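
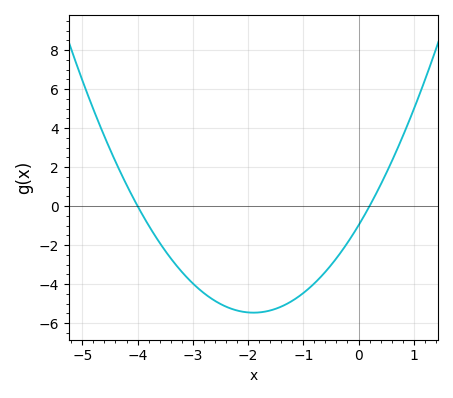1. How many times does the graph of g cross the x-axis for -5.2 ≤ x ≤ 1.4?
2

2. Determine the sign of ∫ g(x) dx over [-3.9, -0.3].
negative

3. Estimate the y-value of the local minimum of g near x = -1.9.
-5.4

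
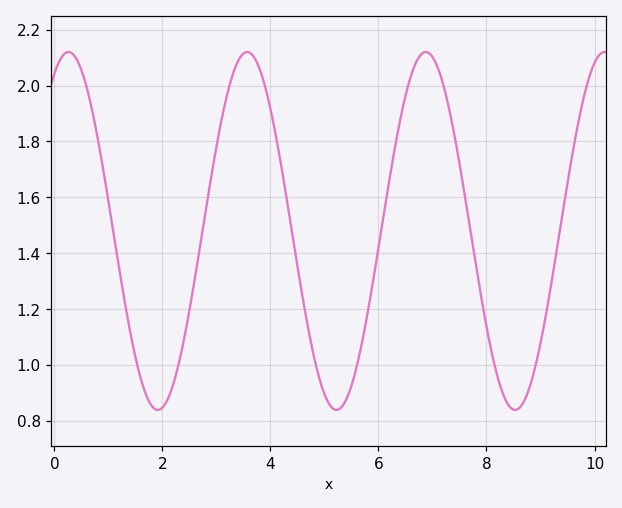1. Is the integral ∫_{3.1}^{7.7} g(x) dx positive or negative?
positive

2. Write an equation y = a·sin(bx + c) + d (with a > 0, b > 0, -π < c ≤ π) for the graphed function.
y = 0.64sin(1.9x + 1.07) + 1.48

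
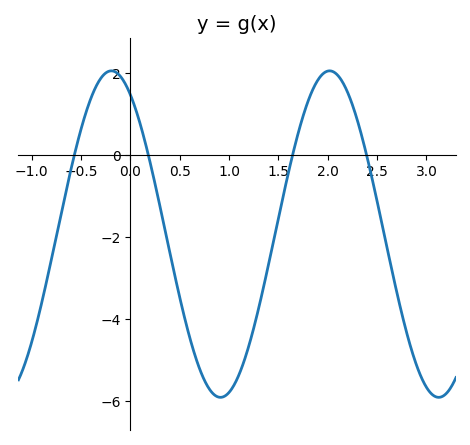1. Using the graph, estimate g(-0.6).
-0.309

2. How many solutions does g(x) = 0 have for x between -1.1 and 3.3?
4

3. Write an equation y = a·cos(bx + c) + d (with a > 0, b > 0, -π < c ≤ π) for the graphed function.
y = 3.98cos(2.84x + 0.55) - 1.92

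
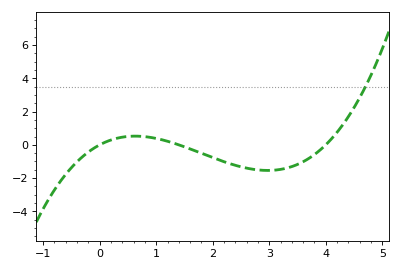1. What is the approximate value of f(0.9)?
0.446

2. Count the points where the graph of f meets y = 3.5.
1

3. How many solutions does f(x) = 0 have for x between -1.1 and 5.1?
3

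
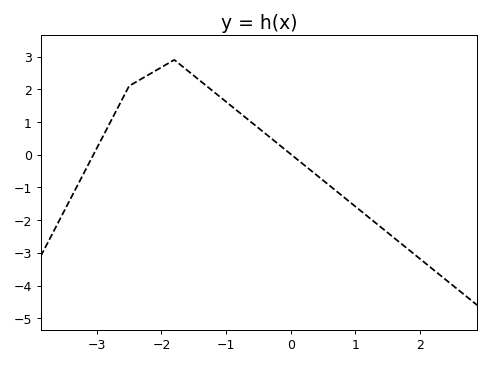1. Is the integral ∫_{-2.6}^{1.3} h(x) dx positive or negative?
positive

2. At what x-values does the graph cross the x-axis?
-3.05, 0.013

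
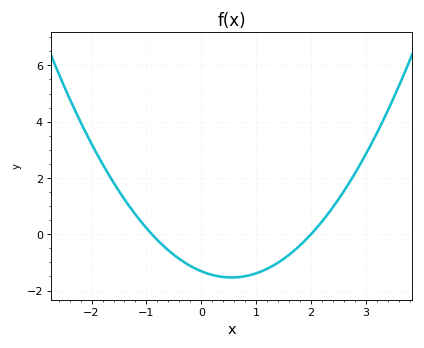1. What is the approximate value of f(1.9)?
-0.204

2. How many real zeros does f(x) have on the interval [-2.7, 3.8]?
2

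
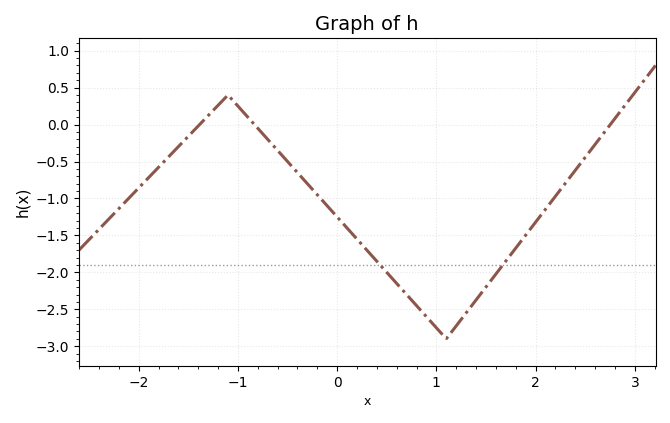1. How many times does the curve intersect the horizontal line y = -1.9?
2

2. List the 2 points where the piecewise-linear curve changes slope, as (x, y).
(-1.1, 0.4); (1.1, -2.9)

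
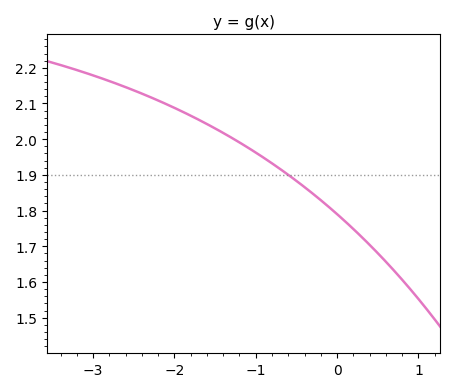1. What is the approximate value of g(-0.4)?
1.87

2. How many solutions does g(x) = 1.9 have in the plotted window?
1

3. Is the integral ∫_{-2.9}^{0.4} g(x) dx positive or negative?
positive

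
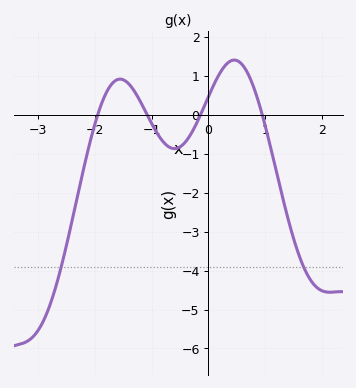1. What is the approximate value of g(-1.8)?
0.564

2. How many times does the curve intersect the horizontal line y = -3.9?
2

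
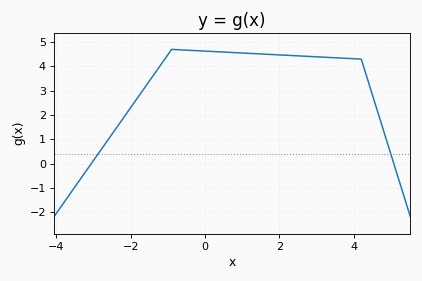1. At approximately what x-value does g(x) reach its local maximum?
-0.8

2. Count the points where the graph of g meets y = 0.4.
2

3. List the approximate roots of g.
-3, 5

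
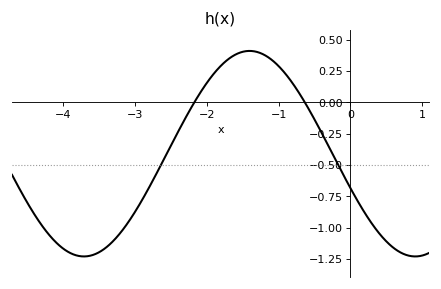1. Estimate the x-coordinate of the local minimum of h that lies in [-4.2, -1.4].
-3.71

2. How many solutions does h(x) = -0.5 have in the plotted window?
2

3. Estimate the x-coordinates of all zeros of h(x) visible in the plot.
-2.17, -0.635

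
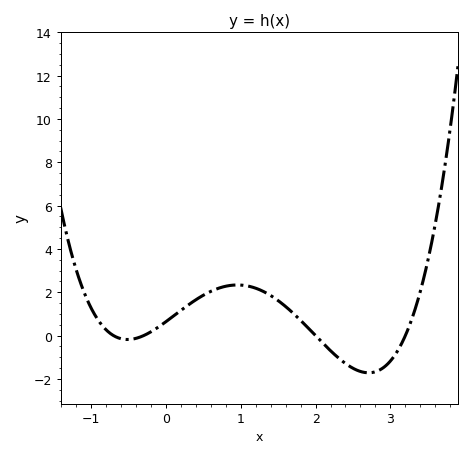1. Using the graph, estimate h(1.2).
2.19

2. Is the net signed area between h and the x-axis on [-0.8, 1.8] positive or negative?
positive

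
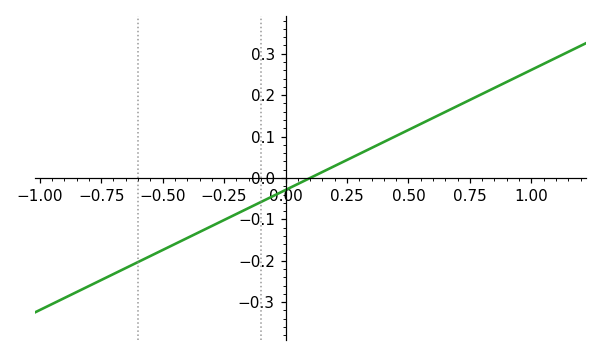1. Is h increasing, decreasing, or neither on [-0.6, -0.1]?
increasing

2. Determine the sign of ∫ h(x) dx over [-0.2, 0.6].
positive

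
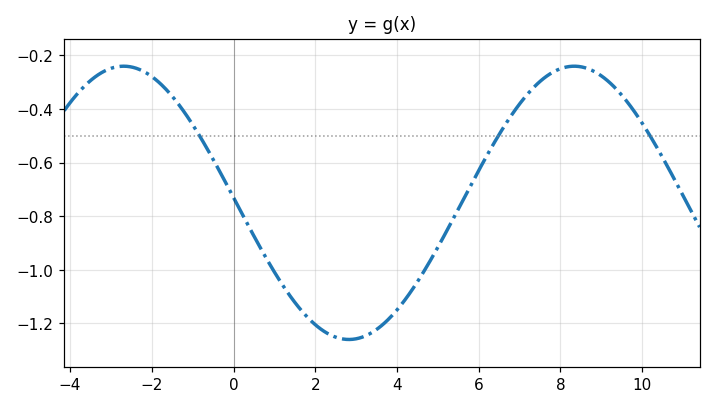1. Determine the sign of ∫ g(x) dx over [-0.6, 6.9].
negative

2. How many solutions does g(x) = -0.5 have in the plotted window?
3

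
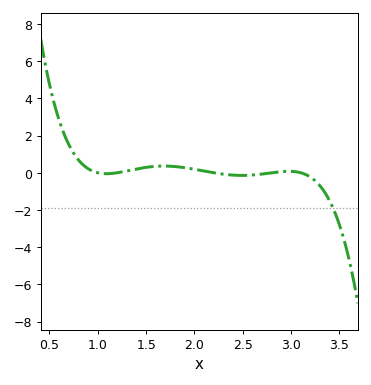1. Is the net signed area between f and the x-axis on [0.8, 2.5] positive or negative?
positive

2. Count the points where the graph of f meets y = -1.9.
1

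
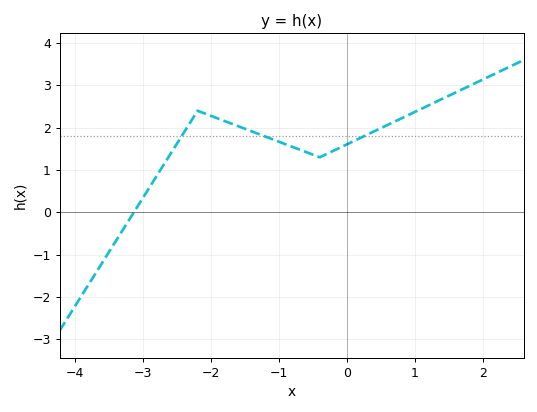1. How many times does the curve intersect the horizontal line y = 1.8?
3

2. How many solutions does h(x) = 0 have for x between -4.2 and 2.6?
1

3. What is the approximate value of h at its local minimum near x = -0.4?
1.3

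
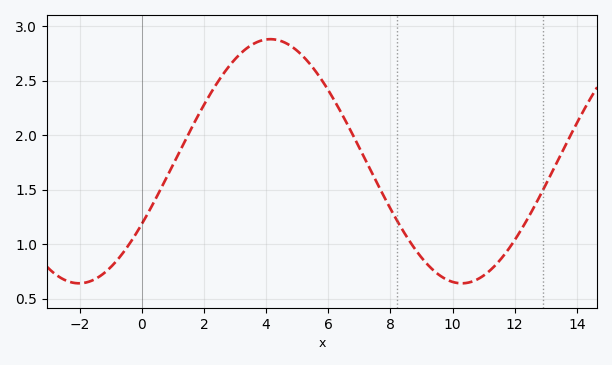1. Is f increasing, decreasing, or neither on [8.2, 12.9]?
neither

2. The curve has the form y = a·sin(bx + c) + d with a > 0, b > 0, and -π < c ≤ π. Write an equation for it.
y = 1.12sin(0.51x - 0.54) + 1.76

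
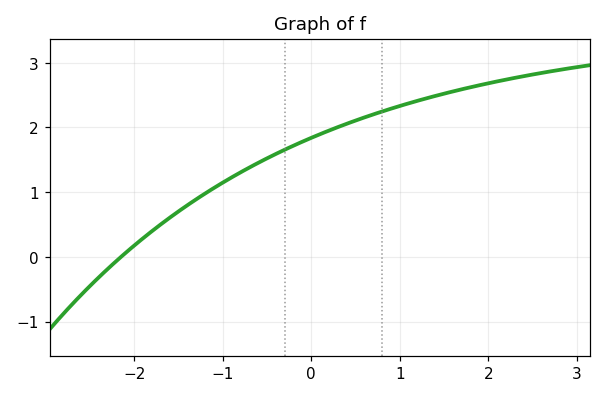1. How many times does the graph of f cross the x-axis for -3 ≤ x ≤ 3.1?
1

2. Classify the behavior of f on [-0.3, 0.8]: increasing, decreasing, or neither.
increasing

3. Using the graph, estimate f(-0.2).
1.7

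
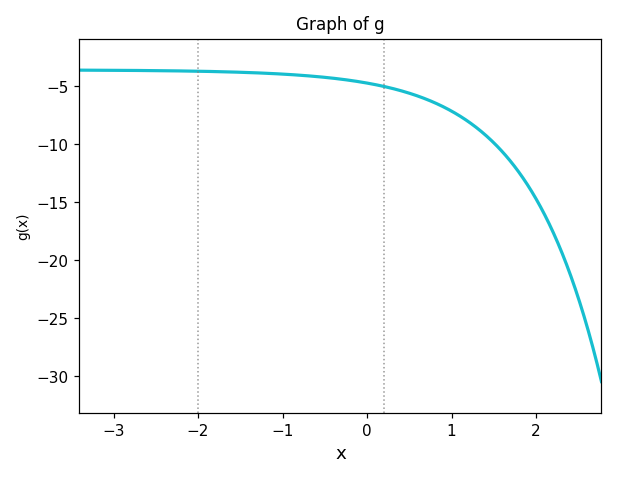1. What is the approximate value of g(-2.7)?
-3.62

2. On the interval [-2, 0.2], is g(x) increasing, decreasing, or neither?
decreasing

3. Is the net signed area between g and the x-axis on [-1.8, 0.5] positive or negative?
negative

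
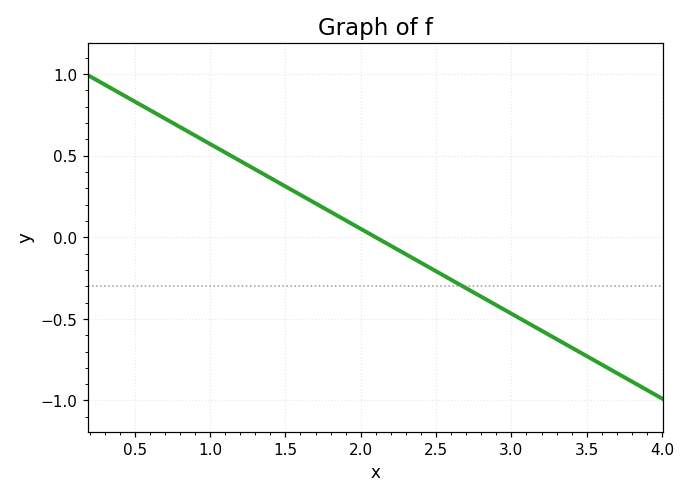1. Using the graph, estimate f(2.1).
0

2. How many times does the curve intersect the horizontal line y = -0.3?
1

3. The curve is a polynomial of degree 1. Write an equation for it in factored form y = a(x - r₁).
y = -0.52(x - 2.1)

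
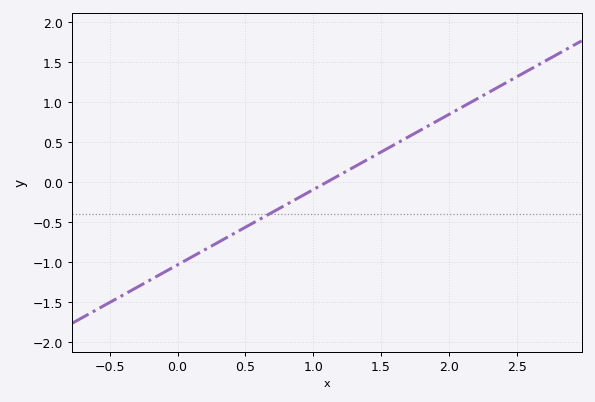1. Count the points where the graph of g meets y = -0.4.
1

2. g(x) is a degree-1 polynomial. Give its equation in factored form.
y = 0.94(x - 1.1)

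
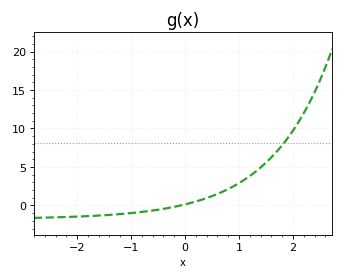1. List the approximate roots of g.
-0.1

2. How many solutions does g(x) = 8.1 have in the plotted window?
1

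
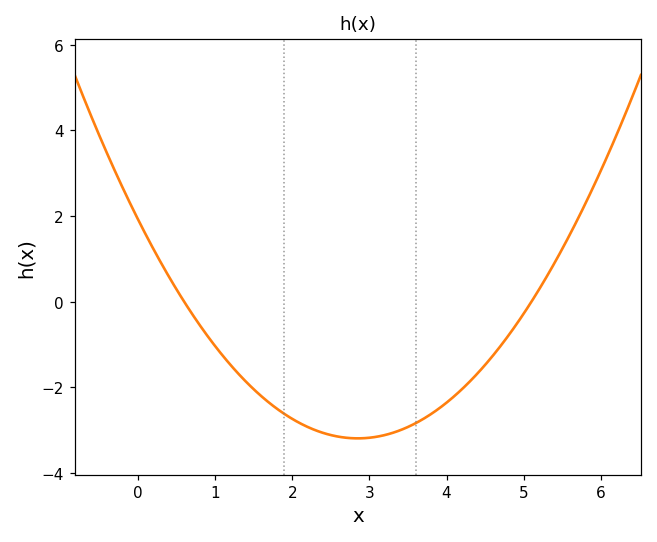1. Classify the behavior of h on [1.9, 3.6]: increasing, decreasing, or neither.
neither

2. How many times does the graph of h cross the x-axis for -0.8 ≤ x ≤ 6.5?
2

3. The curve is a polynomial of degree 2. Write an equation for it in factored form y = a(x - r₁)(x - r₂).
y = 0.63(x - 0.6)(x - 5.1)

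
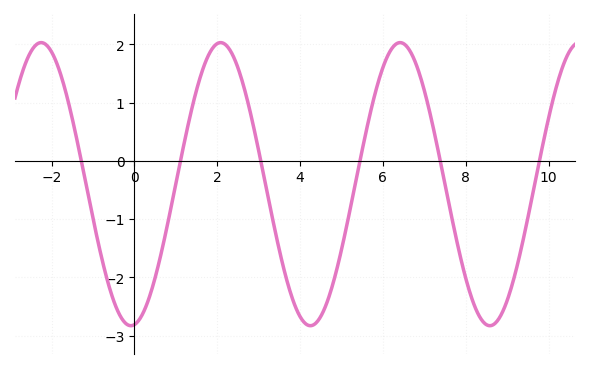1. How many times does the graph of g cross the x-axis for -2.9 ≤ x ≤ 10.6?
6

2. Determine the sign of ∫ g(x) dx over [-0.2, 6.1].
negative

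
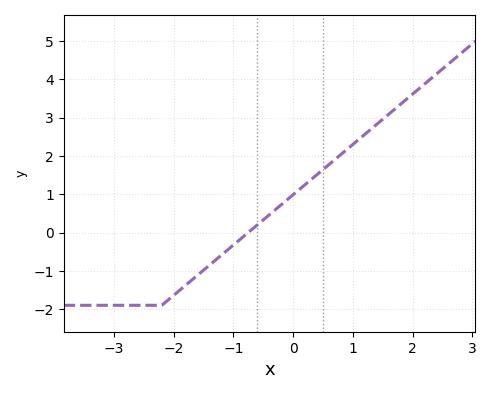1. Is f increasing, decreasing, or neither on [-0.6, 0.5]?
increasing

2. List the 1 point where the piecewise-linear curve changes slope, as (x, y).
(-2.2, -1.9)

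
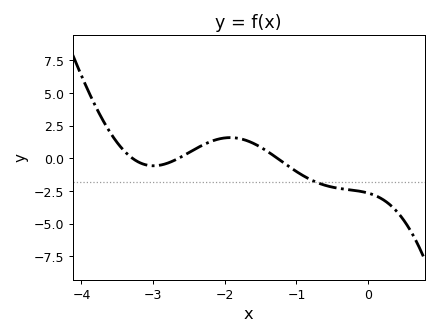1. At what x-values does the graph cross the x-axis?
-3.3, -2.6, -1.3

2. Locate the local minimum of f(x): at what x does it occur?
-3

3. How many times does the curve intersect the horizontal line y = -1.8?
1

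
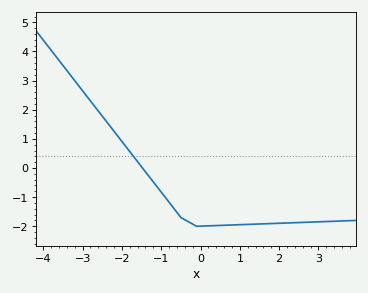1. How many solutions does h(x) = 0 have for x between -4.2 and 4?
1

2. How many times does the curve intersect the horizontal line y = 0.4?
1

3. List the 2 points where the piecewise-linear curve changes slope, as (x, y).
(-0.5, -1.7); (-0.1, -2)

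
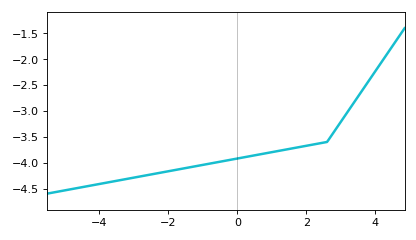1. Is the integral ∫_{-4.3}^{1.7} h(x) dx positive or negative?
negative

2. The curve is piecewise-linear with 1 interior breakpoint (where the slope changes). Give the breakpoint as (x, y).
(2.6, -3.6)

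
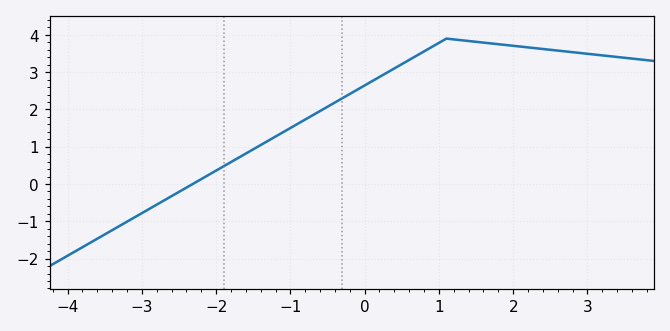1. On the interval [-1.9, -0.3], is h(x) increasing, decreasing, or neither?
increasing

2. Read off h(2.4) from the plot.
3.6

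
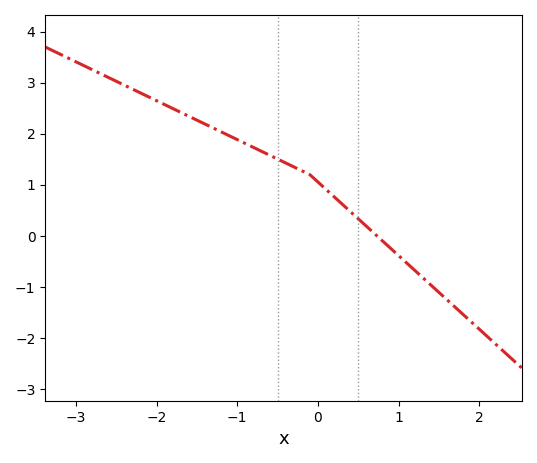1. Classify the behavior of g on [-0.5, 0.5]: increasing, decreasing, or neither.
decreasing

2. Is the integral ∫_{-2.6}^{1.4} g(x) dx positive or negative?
positive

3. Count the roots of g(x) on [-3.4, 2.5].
1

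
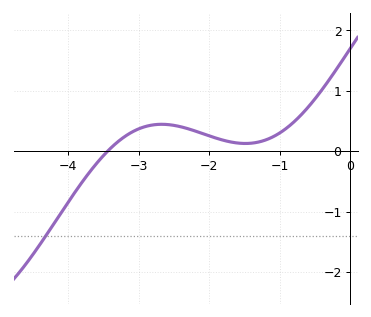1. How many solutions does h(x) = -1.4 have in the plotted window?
1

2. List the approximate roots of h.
-3.44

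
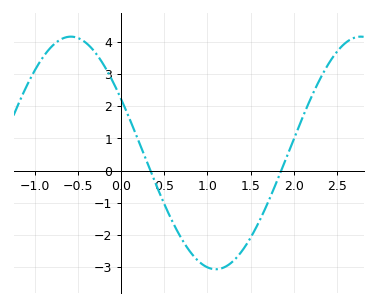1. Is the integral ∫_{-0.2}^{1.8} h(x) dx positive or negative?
negative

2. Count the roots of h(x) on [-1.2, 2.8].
2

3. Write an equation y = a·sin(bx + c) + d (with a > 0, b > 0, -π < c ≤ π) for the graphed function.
y = 3.61sin(1.9x + 2.7) + 0.55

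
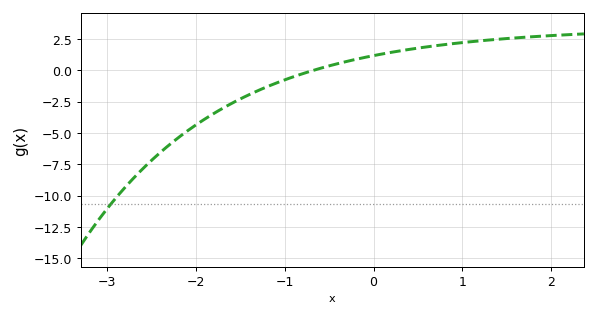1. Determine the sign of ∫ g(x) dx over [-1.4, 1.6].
positive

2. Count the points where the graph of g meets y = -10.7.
1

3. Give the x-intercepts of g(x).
-0.7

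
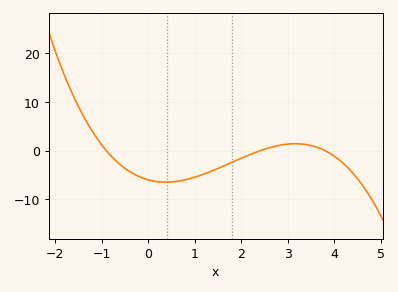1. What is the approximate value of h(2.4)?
0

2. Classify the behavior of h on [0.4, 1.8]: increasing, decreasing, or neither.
increasing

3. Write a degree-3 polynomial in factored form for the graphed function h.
y = -0.73(x + 0.9)(x - 2.4)(x - 3.8)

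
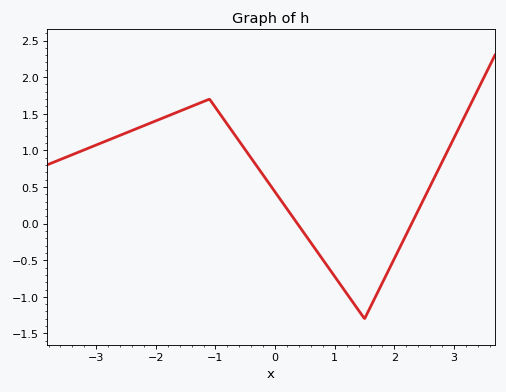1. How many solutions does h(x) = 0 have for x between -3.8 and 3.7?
2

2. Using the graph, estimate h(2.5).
0.347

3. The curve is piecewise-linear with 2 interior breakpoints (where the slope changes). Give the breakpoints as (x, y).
(-1.1, 1.7); (1.5, -1.3)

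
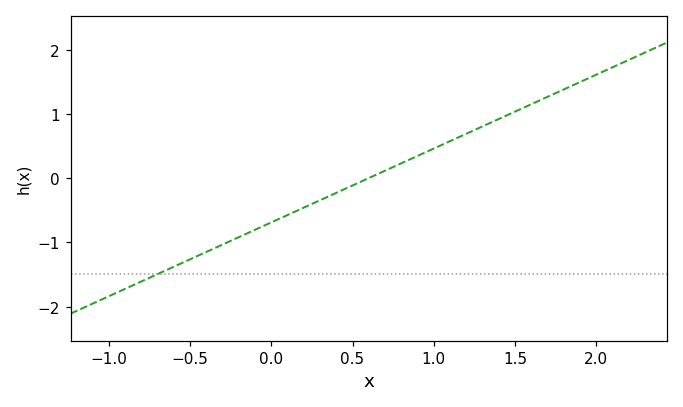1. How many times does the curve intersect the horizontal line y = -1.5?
1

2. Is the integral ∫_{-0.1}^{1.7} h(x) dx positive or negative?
positive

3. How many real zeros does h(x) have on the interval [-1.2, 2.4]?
1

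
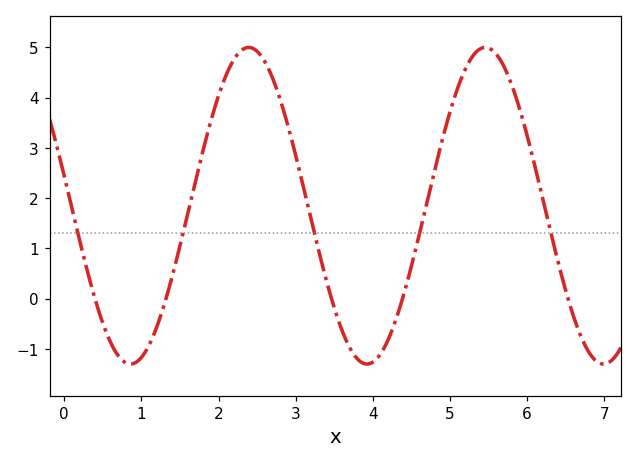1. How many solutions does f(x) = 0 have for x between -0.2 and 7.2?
5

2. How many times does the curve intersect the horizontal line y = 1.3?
5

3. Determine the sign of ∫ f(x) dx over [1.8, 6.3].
positive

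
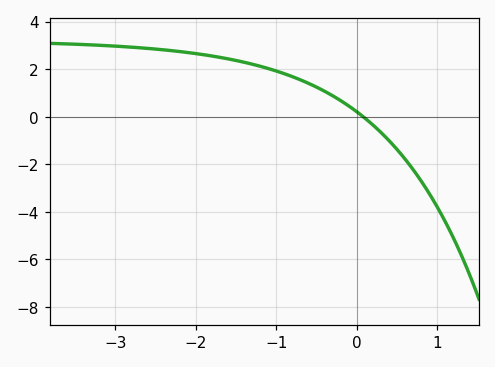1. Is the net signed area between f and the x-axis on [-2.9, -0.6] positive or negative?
positive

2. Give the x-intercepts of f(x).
0.076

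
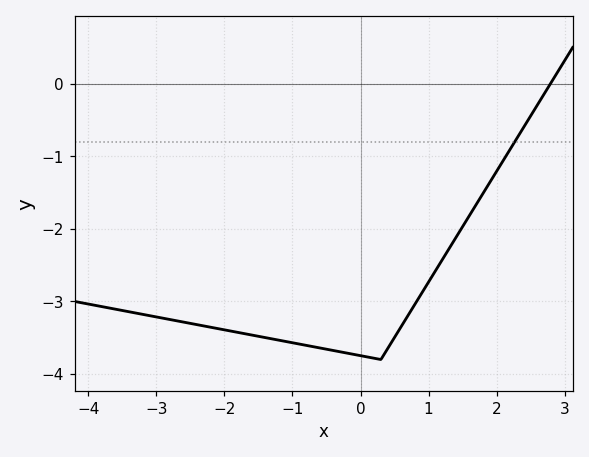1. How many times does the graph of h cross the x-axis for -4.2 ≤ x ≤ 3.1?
1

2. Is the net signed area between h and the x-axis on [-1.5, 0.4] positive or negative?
negative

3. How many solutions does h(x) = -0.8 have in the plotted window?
1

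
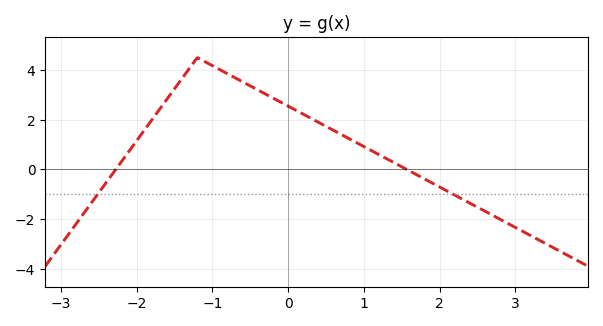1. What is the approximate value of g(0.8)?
1.2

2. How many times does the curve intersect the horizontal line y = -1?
2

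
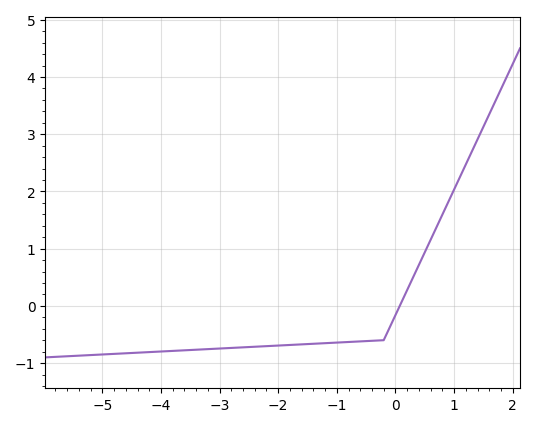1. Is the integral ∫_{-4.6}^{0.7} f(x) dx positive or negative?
negative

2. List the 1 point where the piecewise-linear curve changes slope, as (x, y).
(-0.2, -0.6)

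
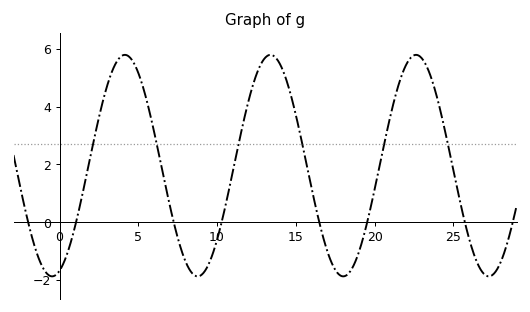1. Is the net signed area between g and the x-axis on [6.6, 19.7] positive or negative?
positive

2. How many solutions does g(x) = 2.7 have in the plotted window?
6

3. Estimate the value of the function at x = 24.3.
3.6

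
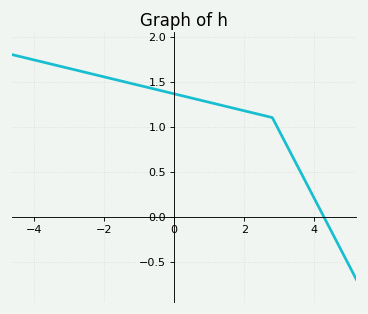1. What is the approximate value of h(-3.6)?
1.7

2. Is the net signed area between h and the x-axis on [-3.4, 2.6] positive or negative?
positive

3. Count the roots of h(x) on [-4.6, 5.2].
1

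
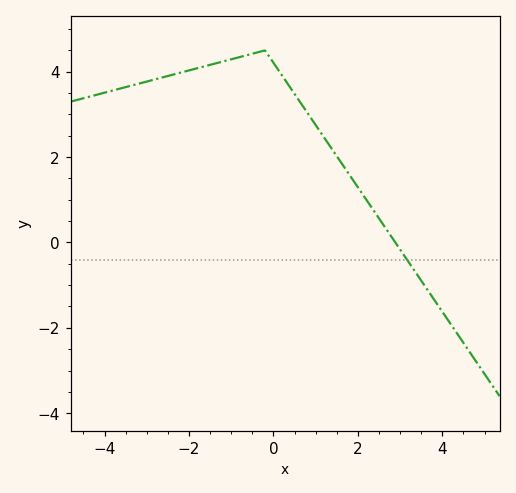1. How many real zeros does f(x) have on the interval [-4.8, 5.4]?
1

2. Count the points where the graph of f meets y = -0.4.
1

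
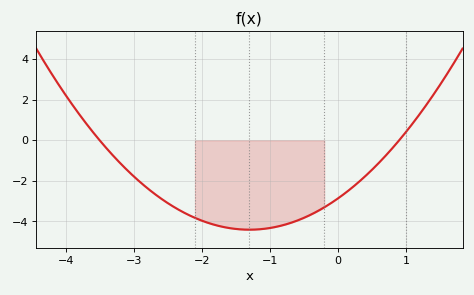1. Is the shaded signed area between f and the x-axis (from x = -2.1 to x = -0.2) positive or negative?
negative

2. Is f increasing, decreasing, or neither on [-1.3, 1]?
increasing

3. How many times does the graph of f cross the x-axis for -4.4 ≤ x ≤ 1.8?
2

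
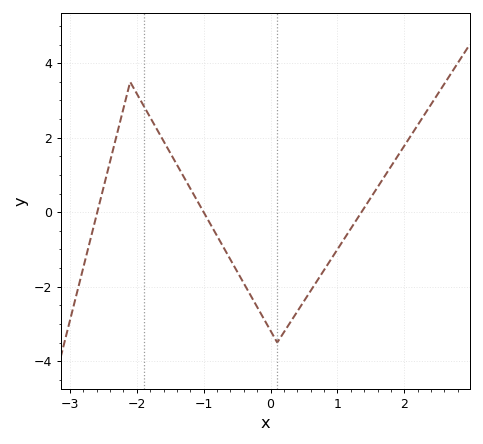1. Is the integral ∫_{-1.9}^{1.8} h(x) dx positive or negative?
negative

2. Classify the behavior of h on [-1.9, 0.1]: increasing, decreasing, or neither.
decreasing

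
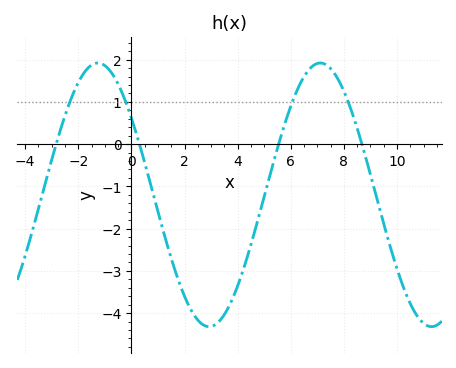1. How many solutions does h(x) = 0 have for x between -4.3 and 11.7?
4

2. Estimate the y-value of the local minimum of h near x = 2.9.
-4.3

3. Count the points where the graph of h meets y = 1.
4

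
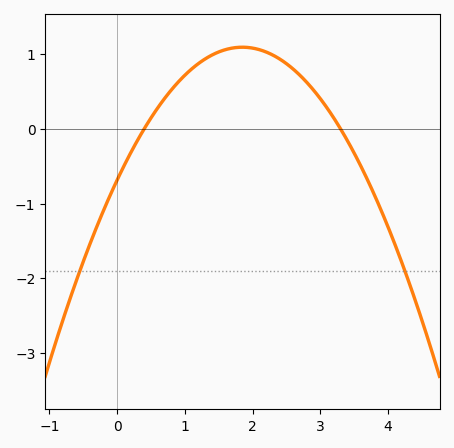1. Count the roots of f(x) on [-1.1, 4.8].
2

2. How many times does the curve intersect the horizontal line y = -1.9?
2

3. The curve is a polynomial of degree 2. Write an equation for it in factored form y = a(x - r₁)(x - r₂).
y = -0.52(x - 0.4)(x - 3.3)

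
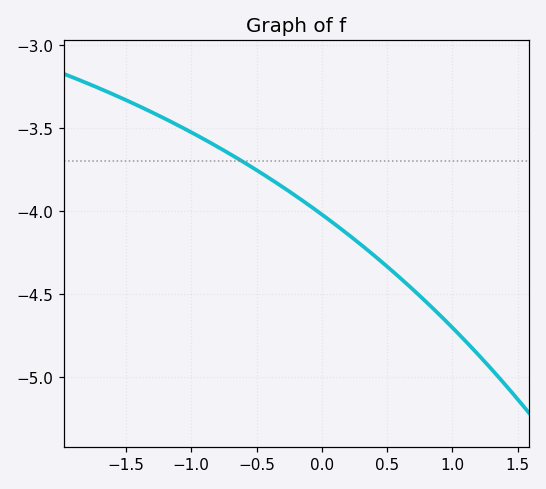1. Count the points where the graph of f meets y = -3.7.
1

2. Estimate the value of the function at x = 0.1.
-4.08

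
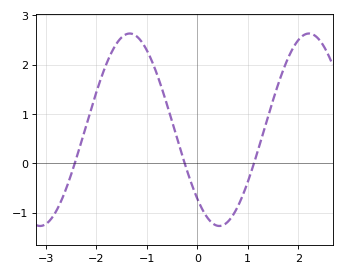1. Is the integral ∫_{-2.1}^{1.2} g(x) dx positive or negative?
positive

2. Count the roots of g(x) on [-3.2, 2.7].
3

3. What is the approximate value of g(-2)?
1.4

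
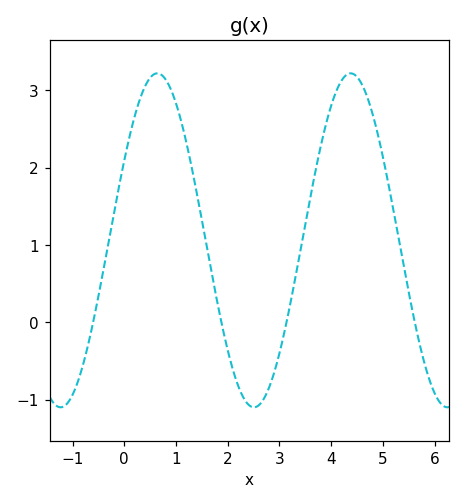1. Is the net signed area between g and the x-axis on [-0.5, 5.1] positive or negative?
positive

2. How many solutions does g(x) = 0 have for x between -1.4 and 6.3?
4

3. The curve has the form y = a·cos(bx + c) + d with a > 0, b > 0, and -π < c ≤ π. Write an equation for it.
y = 2.16cos(1.68x - 1.07) + 1.06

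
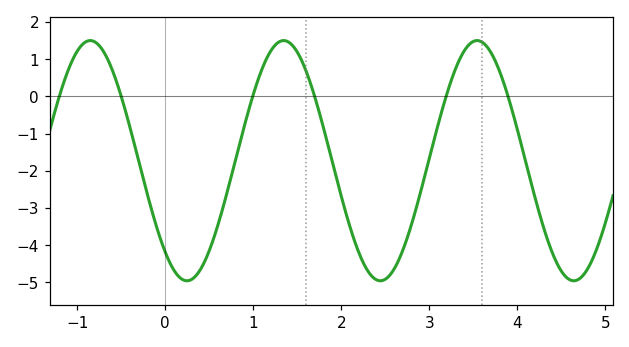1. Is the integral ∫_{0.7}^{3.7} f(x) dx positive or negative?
negative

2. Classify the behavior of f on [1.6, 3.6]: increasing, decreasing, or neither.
neither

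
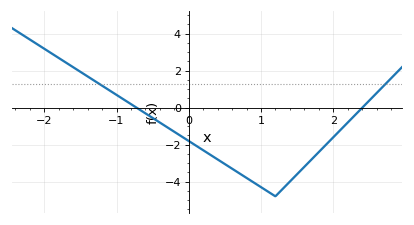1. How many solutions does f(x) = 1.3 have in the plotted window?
2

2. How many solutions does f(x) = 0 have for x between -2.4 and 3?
2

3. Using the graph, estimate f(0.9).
-4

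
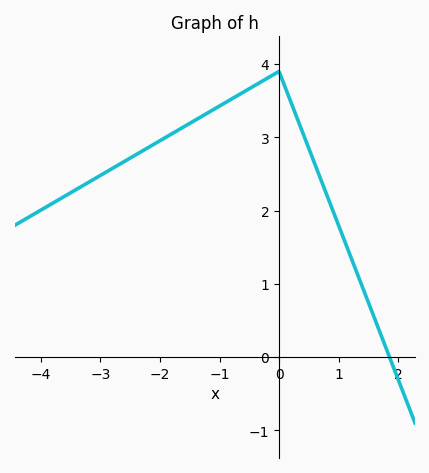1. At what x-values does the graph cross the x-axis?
1.9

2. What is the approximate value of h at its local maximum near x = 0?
3.9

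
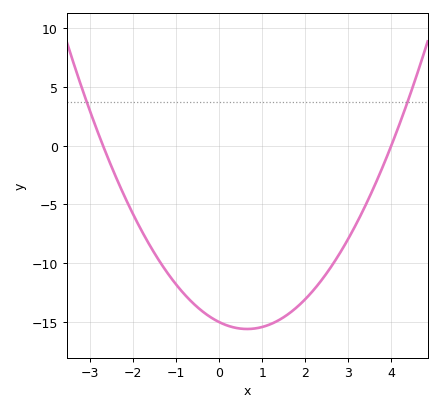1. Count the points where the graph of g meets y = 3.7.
2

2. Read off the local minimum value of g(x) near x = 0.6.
-15.6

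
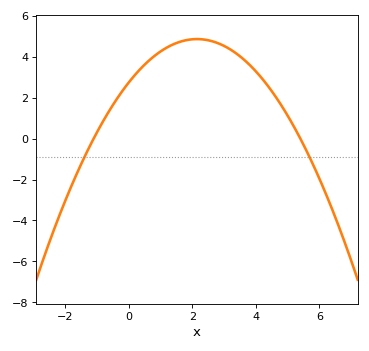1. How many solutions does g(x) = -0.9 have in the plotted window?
2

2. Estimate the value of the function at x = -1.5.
-1.27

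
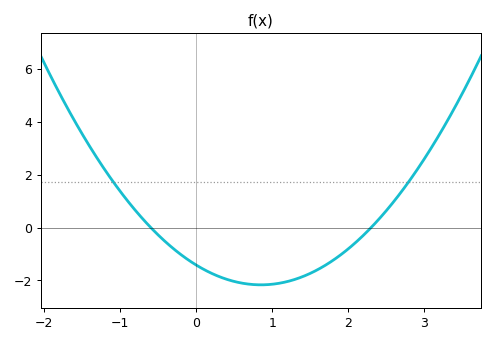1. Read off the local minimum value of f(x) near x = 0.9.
-2.17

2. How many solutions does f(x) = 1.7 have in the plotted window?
2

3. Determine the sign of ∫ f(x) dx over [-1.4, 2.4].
negative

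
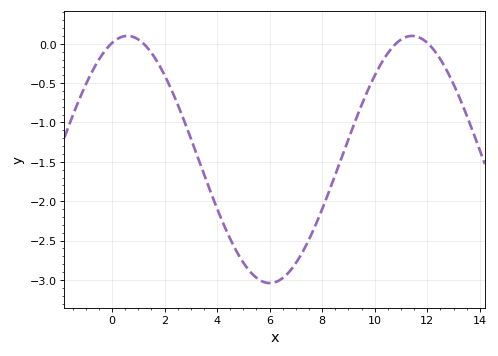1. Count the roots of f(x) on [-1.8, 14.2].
4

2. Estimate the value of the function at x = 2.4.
-0.7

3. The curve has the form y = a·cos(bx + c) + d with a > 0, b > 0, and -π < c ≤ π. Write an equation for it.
y = 1.57cos(0.58x - 0.34) - 1.47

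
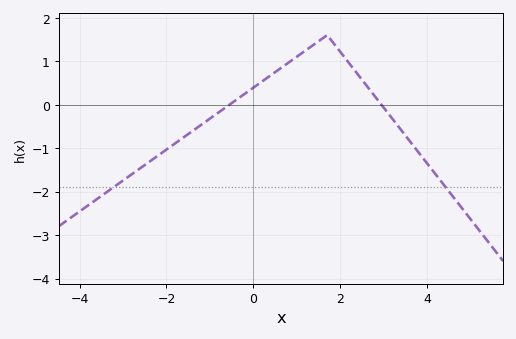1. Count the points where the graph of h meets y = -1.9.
2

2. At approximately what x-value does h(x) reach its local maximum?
1.7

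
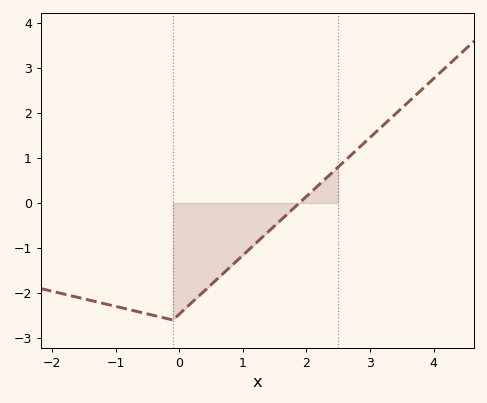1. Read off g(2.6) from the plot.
0.932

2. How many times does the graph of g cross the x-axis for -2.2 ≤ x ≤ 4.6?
1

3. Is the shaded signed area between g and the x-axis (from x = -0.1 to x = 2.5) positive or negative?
negative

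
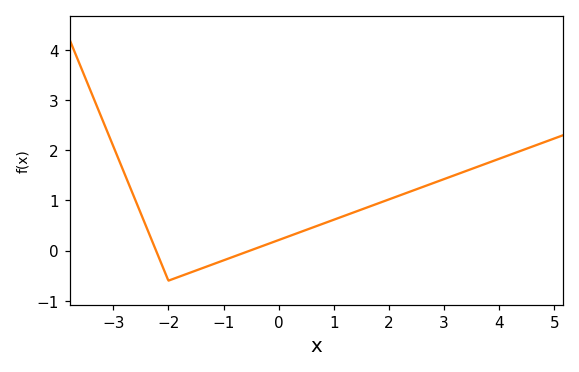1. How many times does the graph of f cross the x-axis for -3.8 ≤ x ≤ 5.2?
2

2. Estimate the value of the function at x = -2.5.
0.7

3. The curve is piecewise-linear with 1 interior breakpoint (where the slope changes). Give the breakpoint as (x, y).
(-2, -0.6)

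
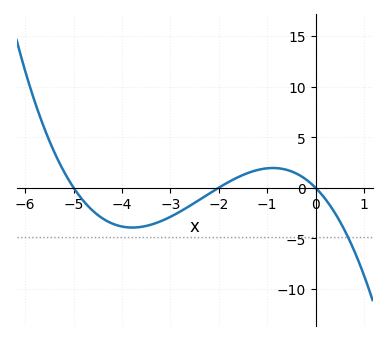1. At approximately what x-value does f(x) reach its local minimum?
-3.8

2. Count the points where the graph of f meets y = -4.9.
1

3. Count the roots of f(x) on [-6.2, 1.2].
3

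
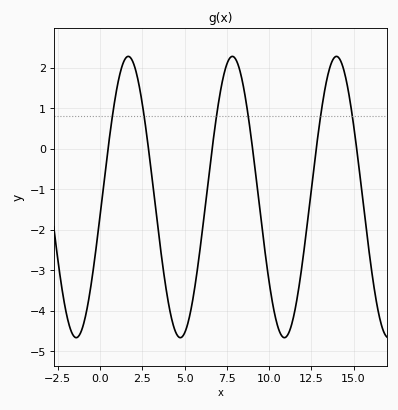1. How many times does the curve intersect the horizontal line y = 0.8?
6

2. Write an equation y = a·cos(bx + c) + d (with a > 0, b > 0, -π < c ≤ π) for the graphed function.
y = 3.47cos(1.02x - 1.7) - 1.19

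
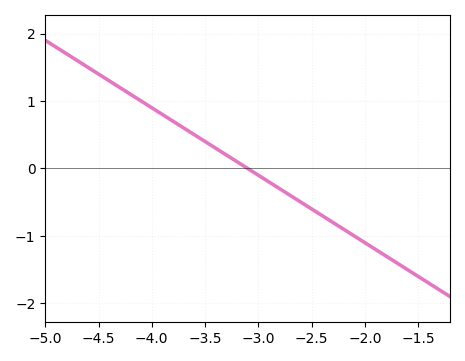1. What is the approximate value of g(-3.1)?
0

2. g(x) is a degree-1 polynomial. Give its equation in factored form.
y = -1(x + 3.1)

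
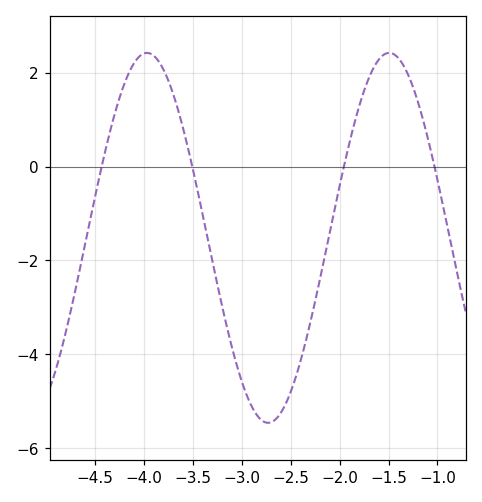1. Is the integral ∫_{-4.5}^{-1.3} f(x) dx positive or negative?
negative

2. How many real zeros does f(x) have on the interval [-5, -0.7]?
4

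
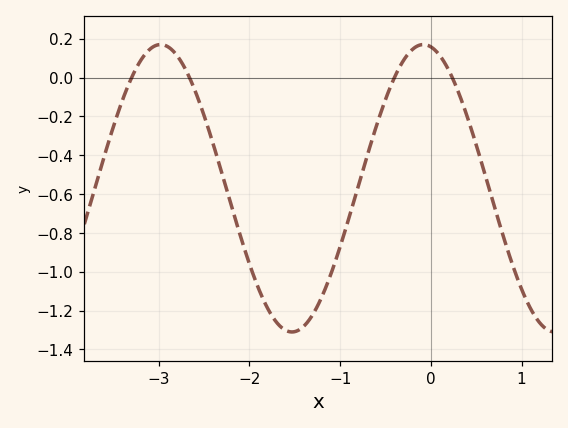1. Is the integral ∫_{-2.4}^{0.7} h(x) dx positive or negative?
negative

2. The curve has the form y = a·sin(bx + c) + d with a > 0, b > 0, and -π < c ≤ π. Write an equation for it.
y = 0.74sin(2.17x + 1.75) - 0.57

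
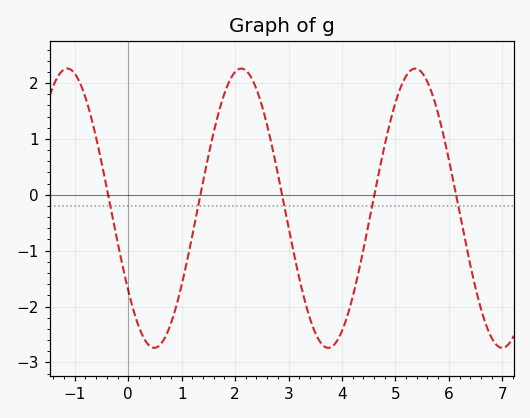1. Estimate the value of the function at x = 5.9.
1.1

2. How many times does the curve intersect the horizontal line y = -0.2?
5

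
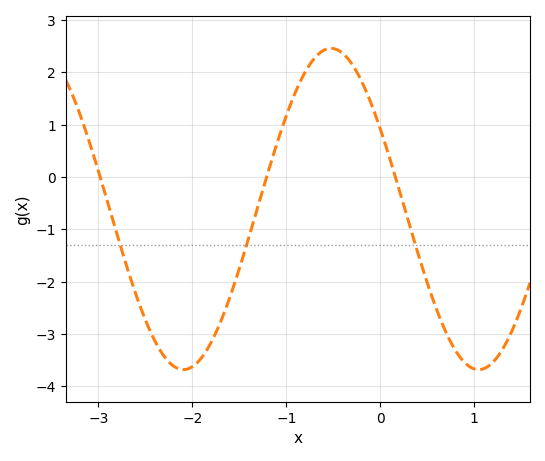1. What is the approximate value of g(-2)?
-3.6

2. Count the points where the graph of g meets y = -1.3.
3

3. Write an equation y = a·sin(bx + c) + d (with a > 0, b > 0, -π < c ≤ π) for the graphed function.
y = 3.07sin(2x + 2.6) - 0.61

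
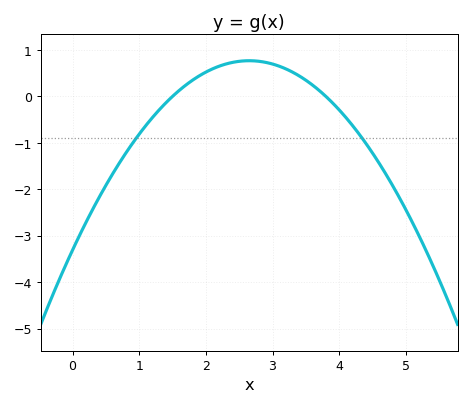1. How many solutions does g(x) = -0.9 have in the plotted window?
2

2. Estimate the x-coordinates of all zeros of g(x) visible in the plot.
1.5, 3.8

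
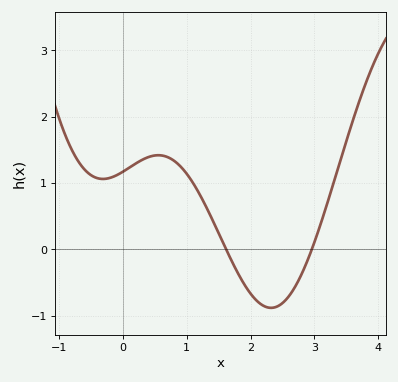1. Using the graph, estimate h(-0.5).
1.12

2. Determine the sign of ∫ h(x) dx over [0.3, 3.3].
positive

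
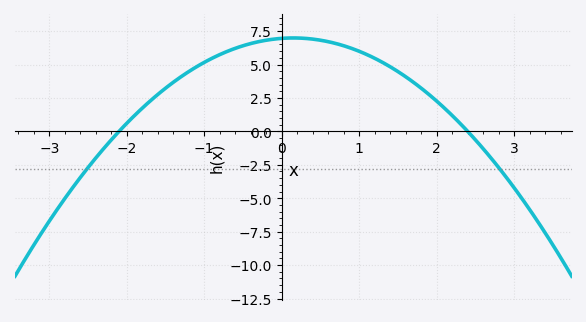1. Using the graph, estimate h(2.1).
1.5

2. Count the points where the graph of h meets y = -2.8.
2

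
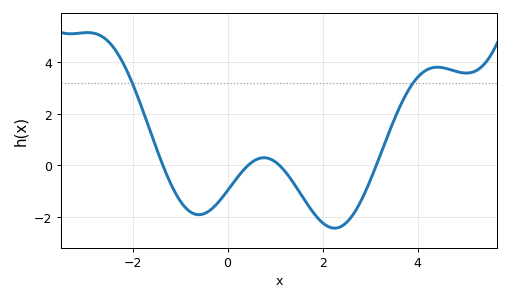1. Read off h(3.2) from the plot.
0.4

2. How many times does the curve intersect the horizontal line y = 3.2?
2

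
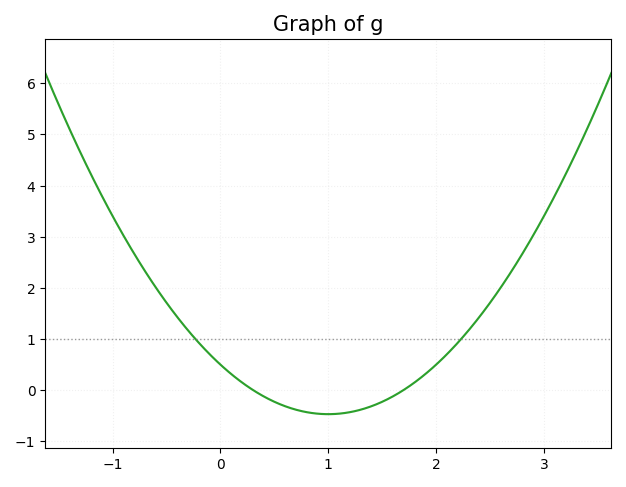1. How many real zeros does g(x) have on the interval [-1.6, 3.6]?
2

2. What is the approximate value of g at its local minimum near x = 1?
-0.5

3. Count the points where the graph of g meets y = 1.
2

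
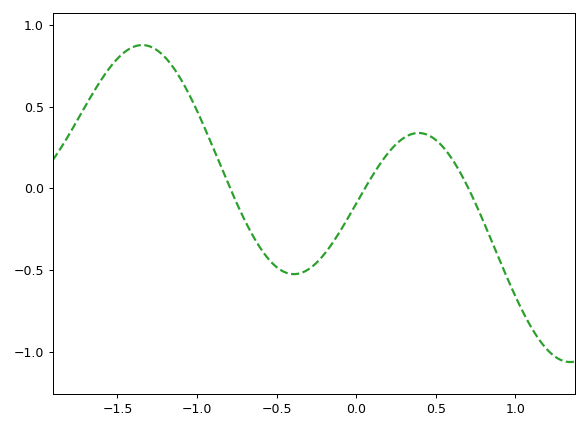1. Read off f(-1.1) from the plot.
0.65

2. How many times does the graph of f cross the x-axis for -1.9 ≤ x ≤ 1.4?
3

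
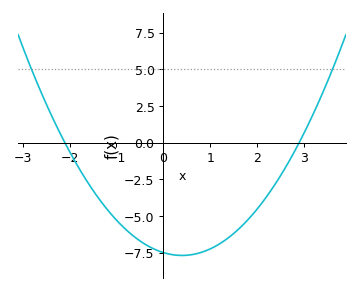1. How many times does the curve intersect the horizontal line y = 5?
2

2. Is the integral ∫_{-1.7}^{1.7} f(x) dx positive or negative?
negative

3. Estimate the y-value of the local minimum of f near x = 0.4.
-7.69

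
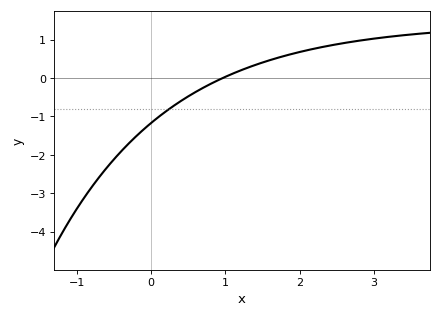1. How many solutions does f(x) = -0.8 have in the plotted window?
1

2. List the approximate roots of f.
1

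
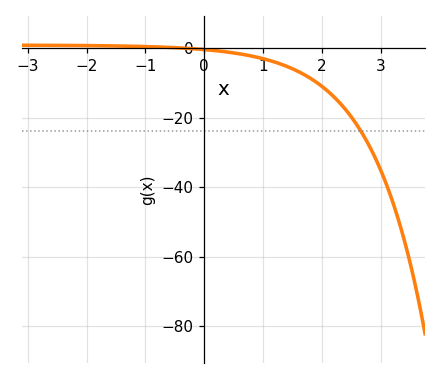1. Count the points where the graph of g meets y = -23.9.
1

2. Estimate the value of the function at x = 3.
-36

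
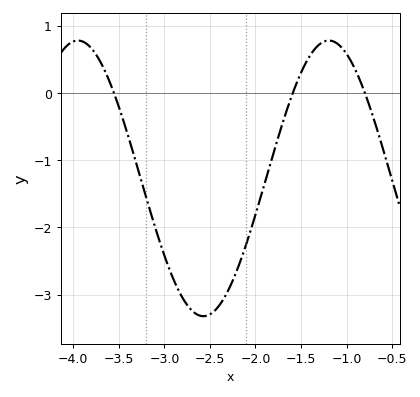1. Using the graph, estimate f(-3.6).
0.2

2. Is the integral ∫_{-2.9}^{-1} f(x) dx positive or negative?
negative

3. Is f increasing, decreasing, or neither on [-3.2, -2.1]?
neither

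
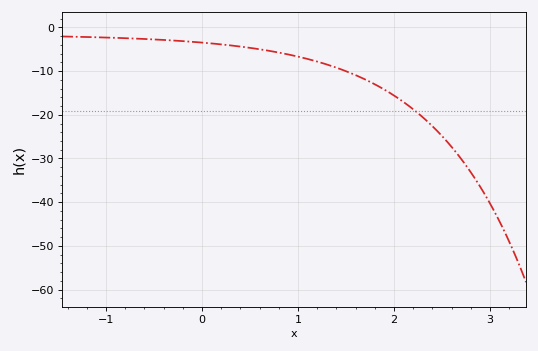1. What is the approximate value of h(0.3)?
-4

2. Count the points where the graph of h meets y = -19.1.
1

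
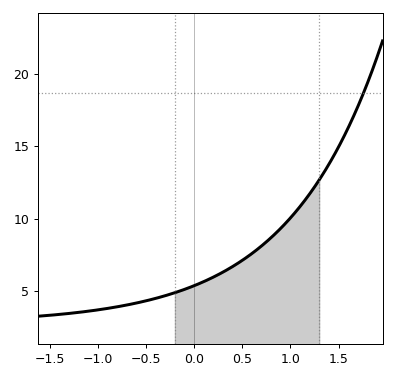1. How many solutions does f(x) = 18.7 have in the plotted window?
1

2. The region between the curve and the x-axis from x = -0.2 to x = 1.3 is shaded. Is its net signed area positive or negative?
positive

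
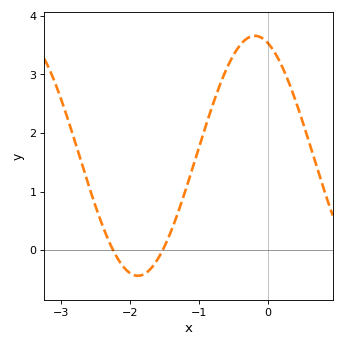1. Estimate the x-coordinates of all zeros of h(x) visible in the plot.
-2.24, -1.52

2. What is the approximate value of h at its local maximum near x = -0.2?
3.66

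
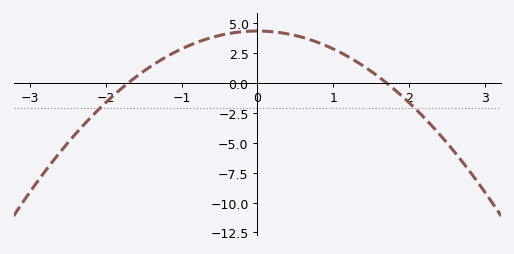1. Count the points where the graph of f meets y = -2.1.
2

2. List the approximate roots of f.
-1.7, 1.7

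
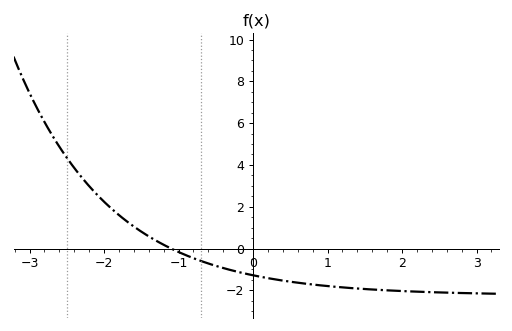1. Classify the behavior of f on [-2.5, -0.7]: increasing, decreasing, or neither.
decreasing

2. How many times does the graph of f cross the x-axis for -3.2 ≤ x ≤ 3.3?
1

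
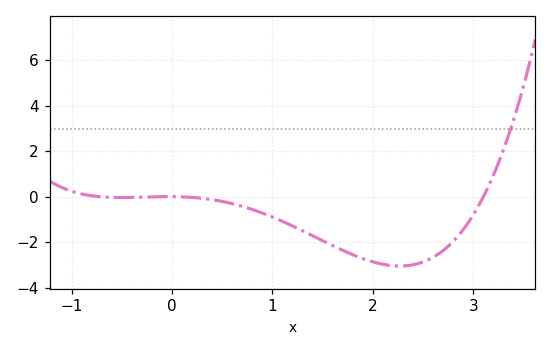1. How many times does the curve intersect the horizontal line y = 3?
1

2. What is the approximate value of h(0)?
0.01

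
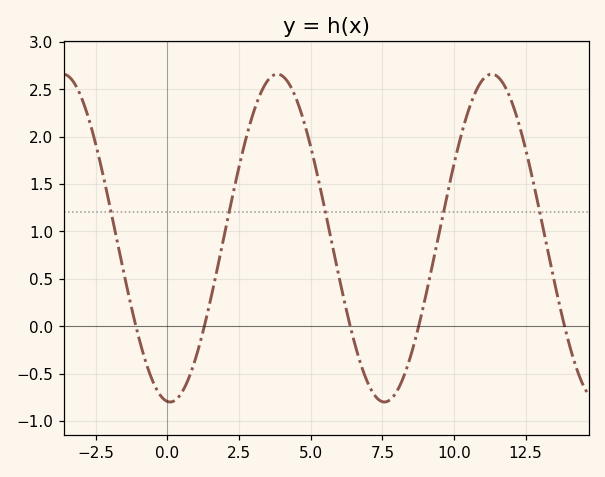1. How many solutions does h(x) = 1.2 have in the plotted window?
5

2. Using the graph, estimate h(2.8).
2.05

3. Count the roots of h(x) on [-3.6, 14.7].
5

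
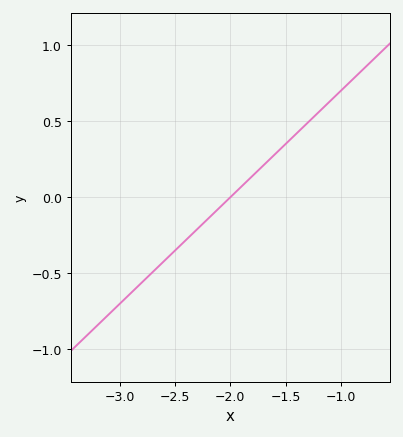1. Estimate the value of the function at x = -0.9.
0.75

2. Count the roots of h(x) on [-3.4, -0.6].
1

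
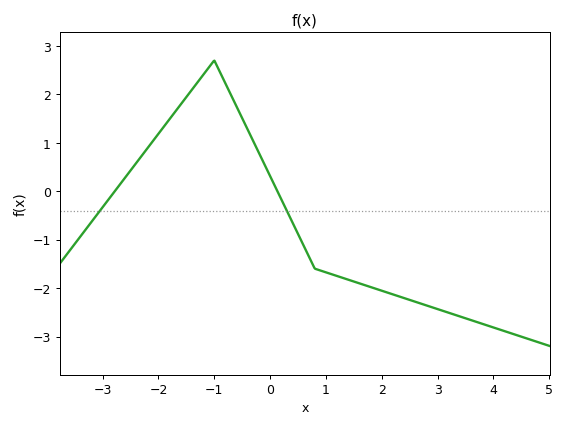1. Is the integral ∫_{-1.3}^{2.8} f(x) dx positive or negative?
negative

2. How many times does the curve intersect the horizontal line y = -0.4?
2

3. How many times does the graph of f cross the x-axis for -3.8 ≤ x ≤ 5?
2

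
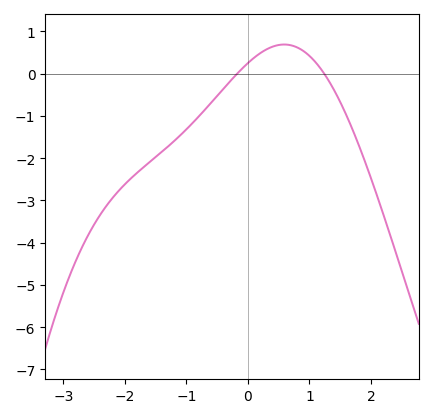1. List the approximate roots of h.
-0.2, 1.2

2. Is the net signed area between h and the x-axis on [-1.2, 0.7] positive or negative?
negative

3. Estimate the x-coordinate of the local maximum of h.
0.6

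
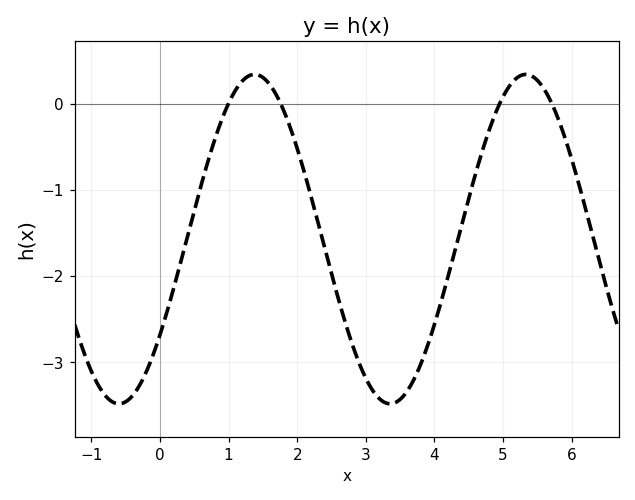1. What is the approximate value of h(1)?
0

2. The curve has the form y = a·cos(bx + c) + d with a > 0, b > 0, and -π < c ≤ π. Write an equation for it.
y = 1.91cos(1.6x - 2.2) - 1.57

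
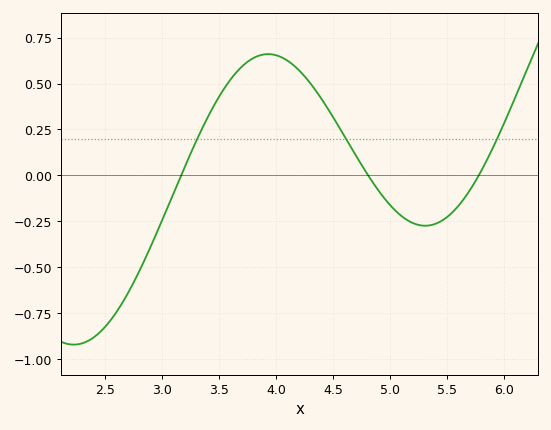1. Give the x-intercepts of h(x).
3.2, 4.8, 5.8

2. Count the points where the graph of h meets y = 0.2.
3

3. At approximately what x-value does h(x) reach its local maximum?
3.9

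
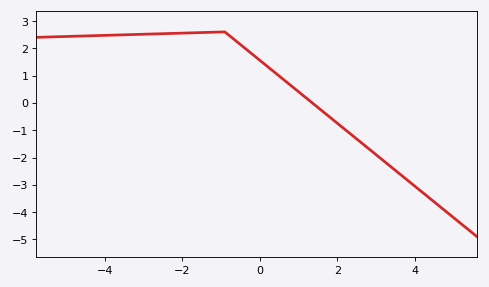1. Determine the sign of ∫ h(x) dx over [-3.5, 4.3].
positive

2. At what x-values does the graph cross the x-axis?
1.4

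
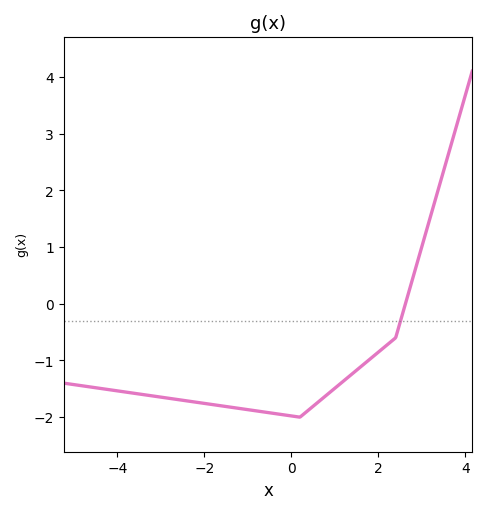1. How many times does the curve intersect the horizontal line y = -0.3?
1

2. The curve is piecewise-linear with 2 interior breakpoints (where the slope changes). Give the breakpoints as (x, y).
(0.2, -2); (2.4, -0.6)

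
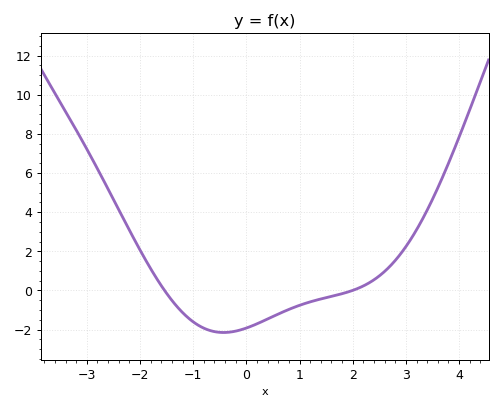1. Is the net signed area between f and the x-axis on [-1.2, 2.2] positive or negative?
negative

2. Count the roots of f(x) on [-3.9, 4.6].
2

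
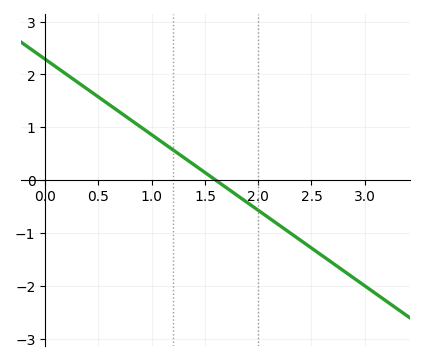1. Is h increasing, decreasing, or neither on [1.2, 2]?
decreasing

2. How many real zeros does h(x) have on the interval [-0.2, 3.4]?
1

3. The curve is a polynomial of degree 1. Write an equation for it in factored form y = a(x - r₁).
y = -1.43(x - 1.6)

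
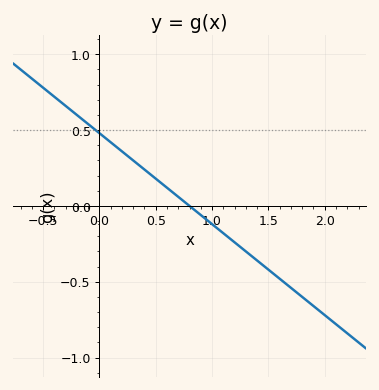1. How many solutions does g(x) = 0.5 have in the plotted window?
1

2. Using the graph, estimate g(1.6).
-0.5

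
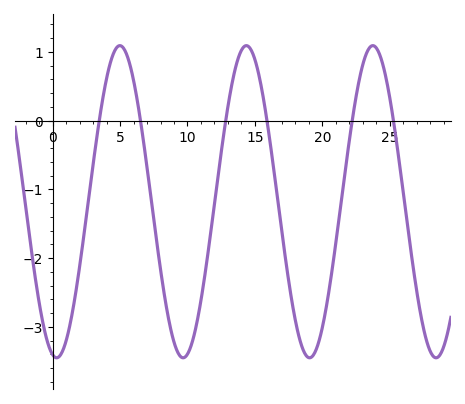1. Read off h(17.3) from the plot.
-2.06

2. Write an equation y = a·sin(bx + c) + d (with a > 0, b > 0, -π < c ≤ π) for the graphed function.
y = 2.27sin(0.67x - 1.77) - 1.18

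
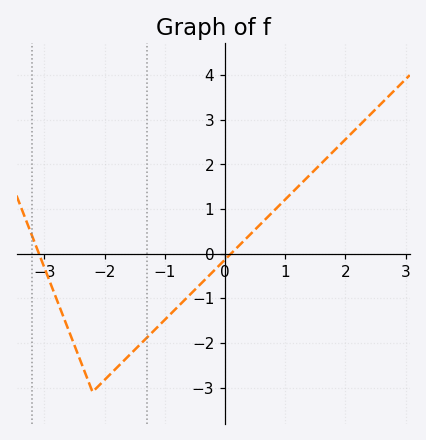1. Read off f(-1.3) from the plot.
-1.9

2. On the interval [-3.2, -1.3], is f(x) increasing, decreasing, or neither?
neither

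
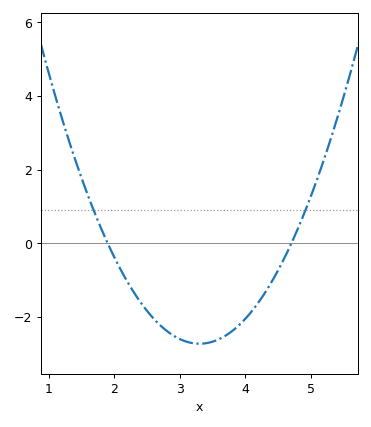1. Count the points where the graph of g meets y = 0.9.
2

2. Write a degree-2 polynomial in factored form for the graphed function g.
y = 1.39(x - 1.9)(x - 4.7)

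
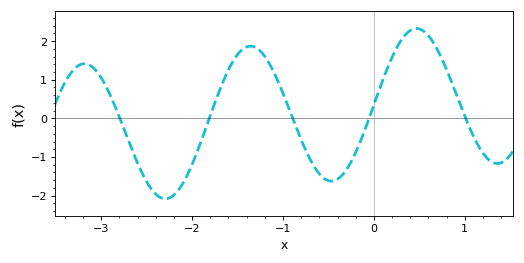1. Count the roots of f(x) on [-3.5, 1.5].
5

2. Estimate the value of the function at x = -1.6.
1.26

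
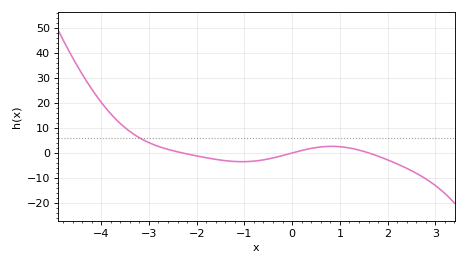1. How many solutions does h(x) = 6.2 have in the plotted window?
1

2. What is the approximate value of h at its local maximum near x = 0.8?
3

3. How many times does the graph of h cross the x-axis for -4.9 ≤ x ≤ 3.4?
3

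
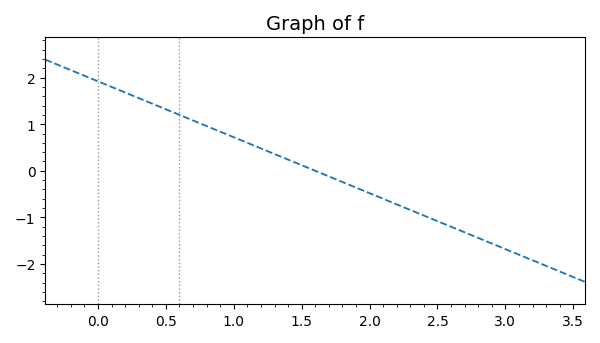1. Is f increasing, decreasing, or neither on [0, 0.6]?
decreasing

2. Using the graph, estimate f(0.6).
1.2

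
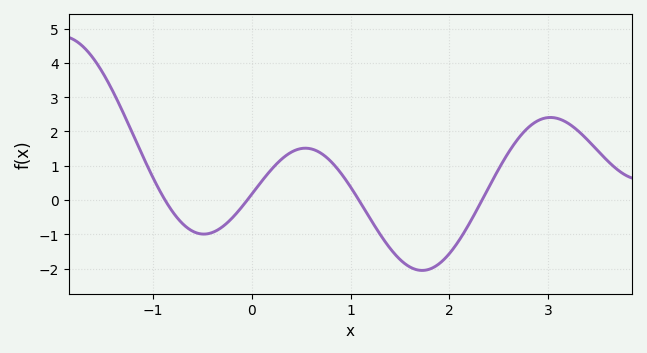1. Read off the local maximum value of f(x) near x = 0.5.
1.51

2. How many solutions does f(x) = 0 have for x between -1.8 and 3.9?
4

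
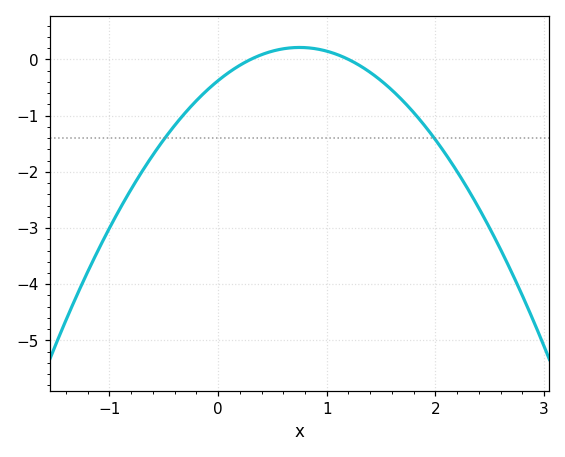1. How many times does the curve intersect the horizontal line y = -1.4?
2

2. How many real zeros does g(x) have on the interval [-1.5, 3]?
2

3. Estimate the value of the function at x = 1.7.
-0.735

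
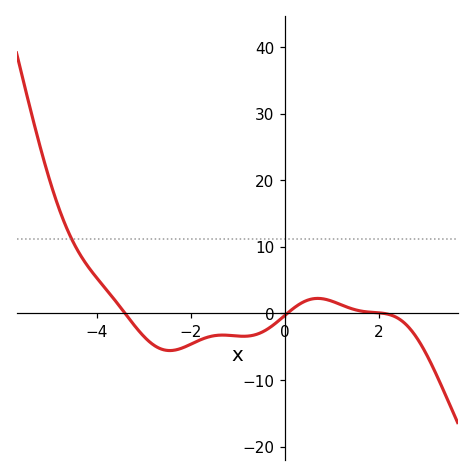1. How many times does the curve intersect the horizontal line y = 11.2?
1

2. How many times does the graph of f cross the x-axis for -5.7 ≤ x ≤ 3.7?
3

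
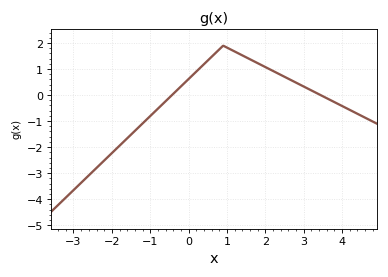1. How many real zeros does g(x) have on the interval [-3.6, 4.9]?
2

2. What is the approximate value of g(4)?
-0.4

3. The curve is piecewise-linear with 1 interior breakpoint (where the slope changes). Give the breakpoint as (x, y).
(0.9, 1.9)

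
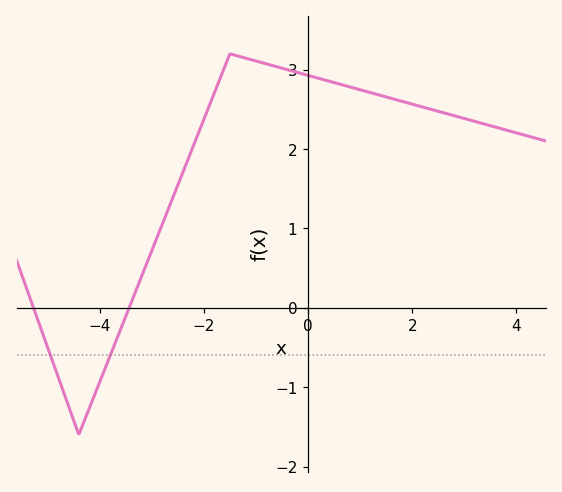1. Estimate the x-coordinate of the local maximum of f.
-1.5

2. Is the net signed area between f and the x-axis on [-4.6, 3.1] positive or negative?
positive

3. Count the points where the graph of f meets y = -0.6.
2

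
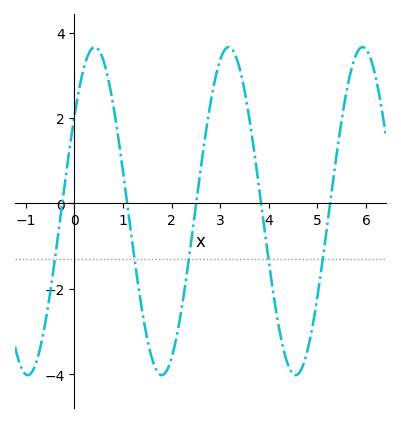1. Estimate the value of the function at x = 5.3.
0.4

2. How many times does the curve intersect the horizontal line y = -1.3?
5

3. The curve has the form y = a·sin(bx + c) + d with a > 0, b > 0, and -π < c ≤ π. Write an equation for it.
y = 3.84sin(2.3x + 0.62) - 0.18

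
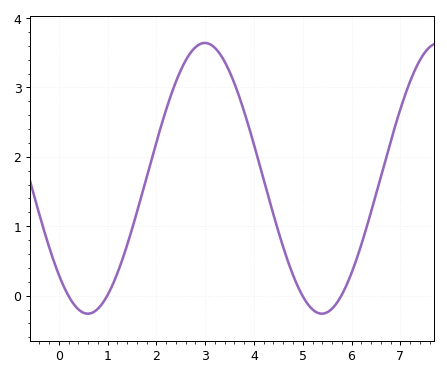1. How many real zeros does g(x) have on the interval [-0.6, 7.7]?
4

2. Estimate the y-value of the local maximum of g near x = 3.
3.6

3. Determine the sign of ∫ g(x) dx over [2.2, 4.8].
positive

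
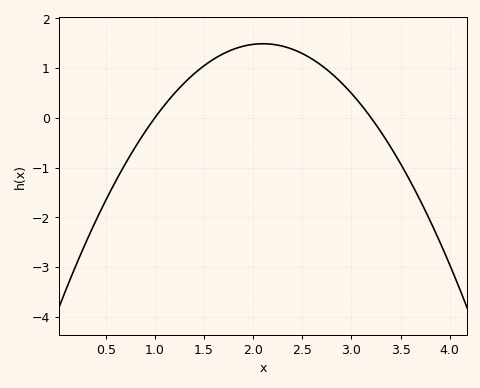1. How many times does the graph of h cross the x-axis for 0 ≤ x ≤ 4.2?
2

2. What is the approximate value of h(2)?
1.48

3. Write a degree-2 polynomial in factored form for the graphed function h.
y = -1.23(x - 1)(x - 3.2)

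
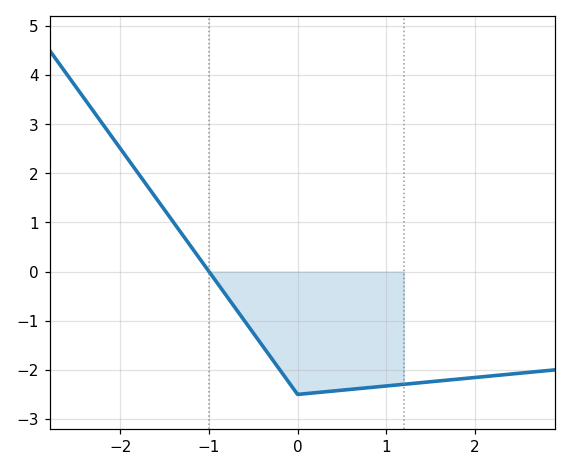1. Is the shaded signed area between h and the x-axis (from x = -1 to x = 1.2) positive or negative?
negative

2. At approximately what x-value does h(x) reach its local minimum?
0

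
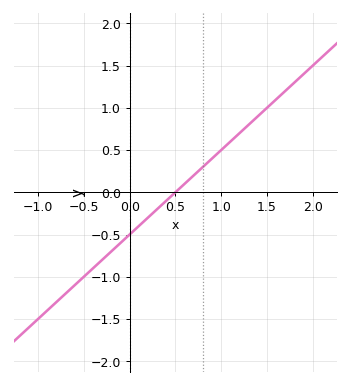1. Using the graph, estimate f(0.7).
0.2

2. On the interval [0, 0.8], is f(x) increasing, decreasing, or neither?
increasing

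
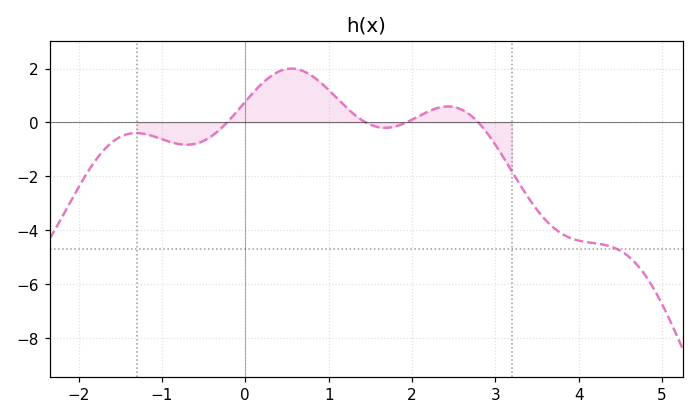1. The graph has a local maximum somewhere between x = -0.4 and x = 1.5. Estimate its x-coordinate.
0.6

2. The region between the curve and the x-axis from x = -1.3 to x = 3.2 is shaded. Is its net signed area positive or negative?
positive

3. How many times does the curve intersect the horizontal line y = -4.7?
1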